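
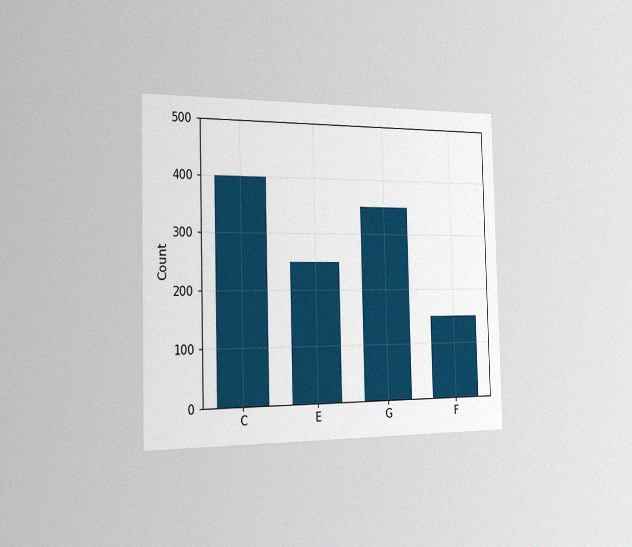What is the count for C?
400

The chart is viewed slightly from the left, with some photo noise. Reading along the chart's y-axis, the C bar reaches 400.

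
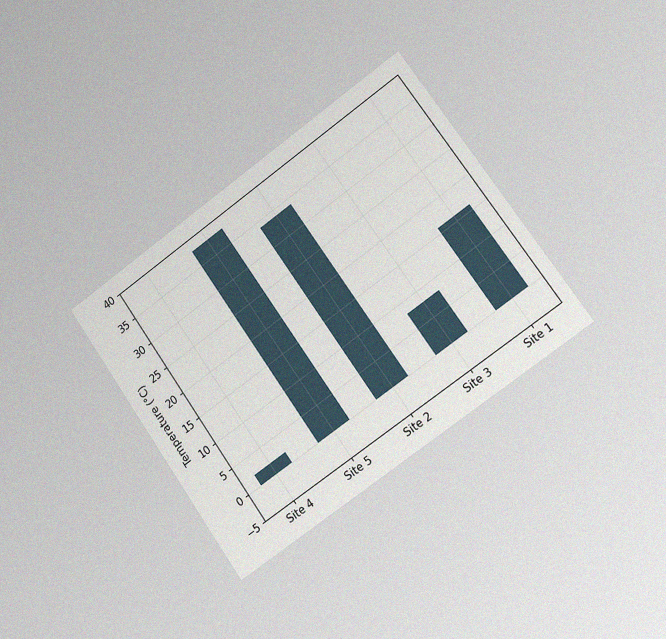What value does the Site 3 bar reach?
The chart is tilted about 35° counter-clockwise and viewed slightly from the right, with some photo noise. Reading along the chart's y-axis, the Site 3 bar reaches 8°C.

8°C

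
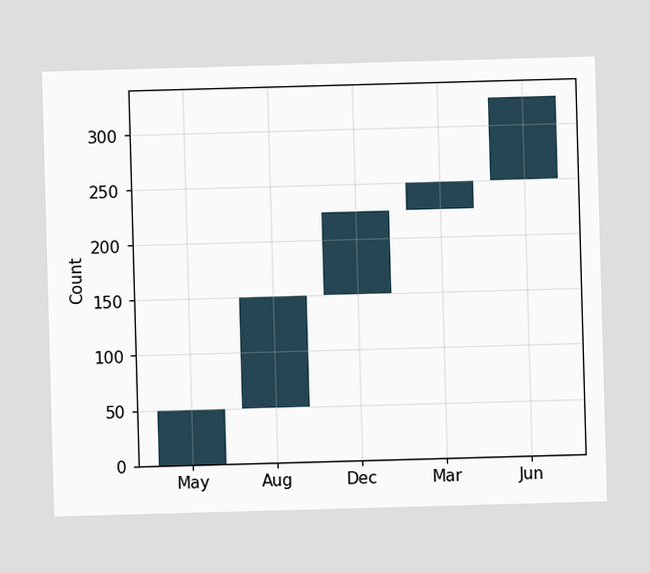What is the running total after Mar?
After Mar the running total reaches 250.

250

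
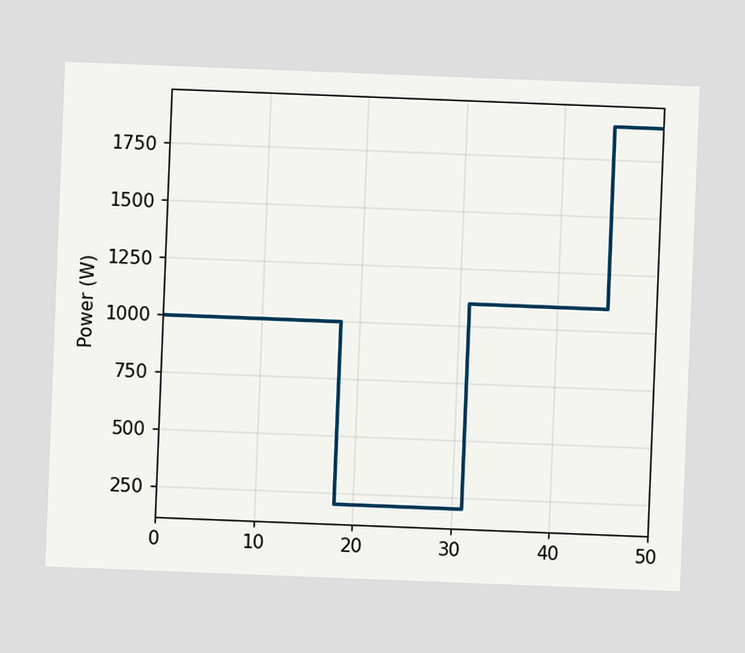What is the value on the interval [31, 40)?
The chart is tilted about 2° clockwise. On [31, 40) the step sits at 1100W.

1100W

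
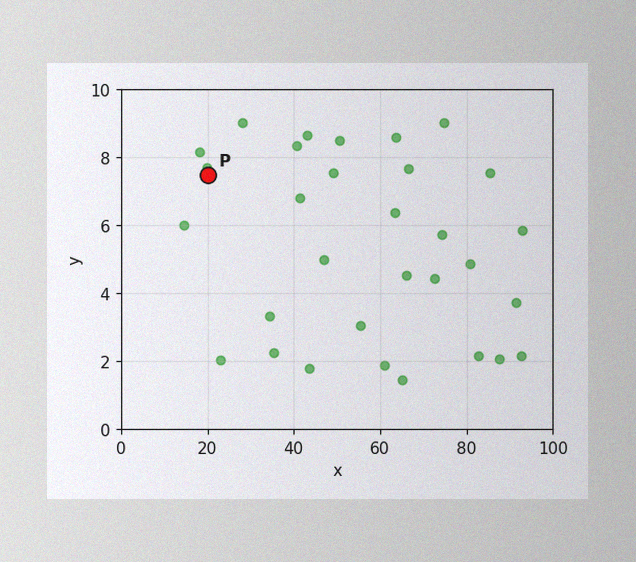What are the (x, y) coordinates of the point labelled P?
(20, 7.5)

The image has some photo noise and uneven lighting. Following the gridlines from P to each axis, P sits at (20, 7.5).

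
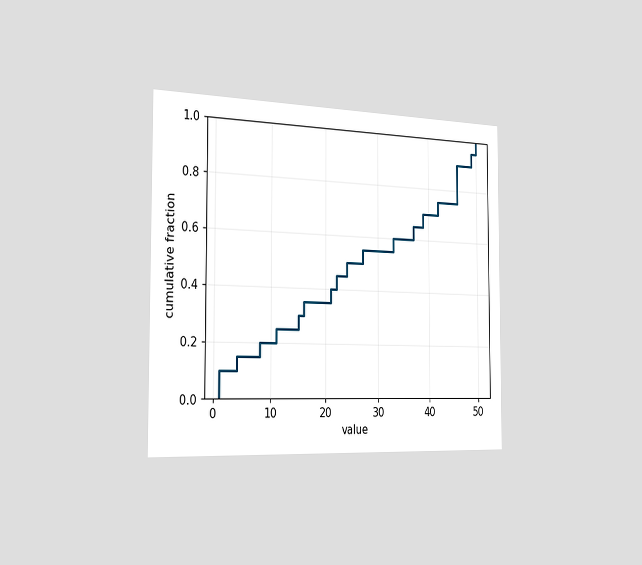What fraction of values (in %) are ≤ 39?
70%

The chart is viewed slightly from the left. At x=39 the ECDF step is at 70%.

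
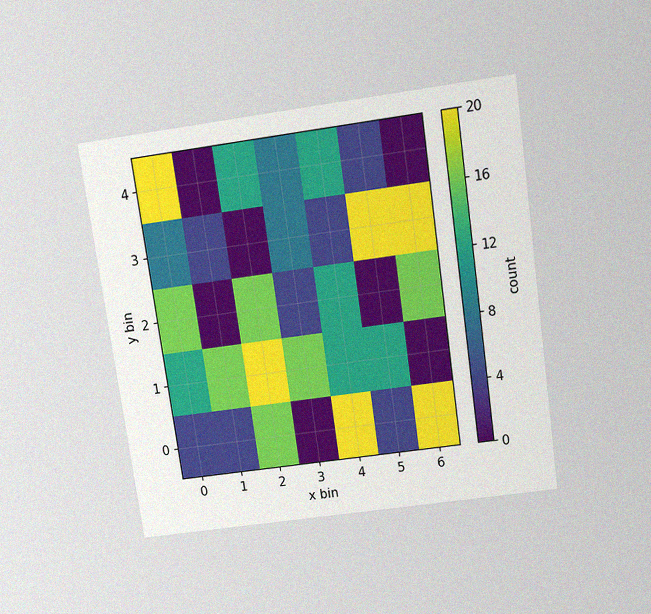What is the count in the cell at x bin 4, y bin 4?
The chart is tilted about 8° counter-clockwise and viewed slightly from above, with some photo noise. Matching the cell (4, 4) against the colorbar gives 12.

12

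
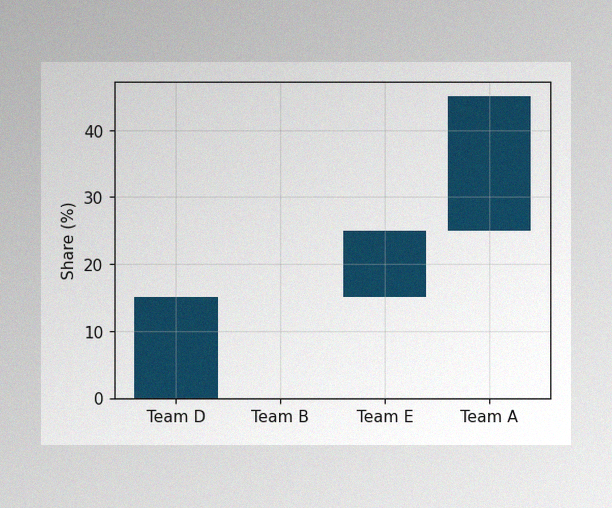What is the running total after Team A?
45%

The image has some photo noise and uneven lighting. After Team A the running total reaches 45%.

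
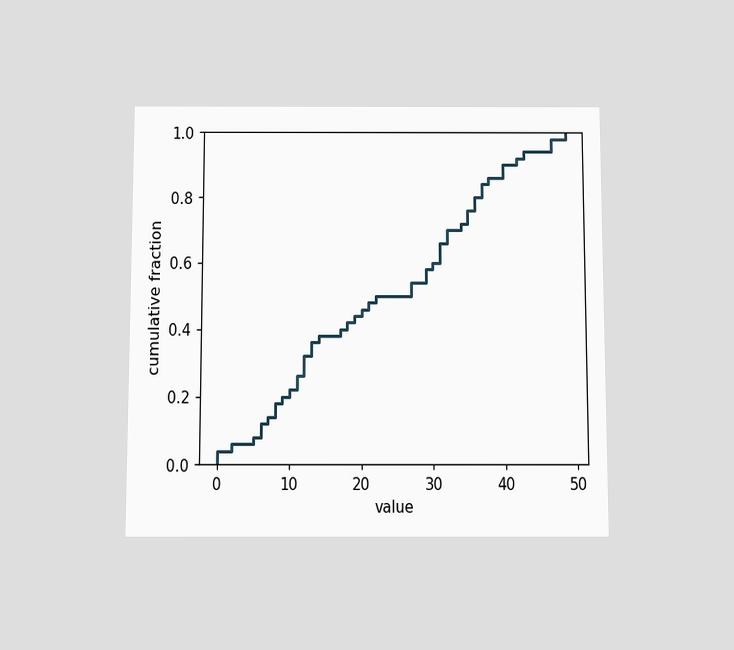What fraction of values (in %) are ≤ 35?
76%

The chart is viewed slightly from below. At x=35 the ECDF step is at 76%.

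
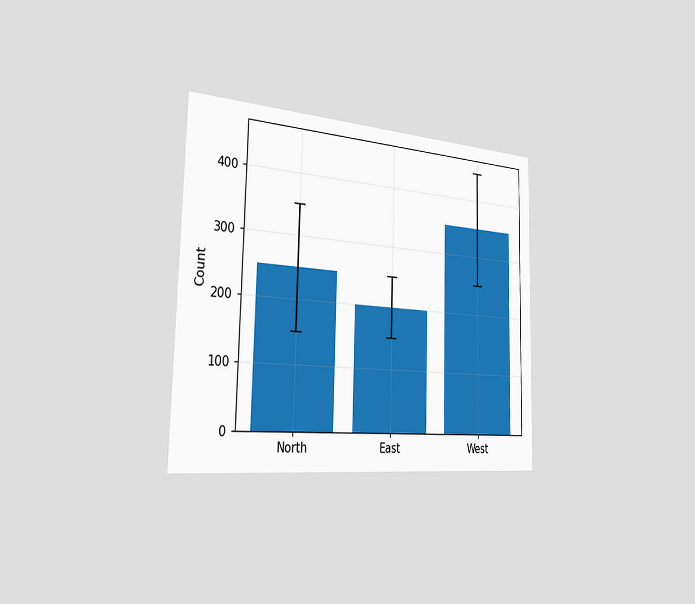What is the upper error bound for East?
250

The chart is viewed slightly from the left. The East bar's upper whisker reaches 250.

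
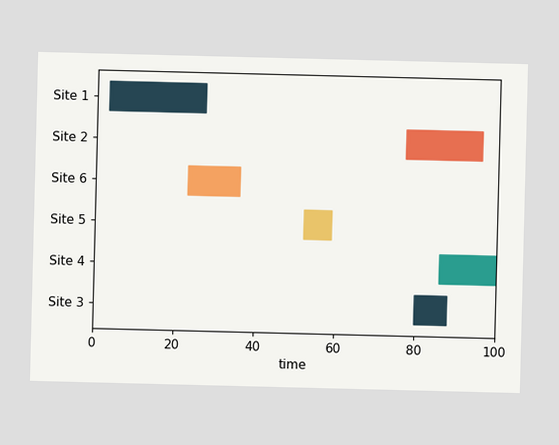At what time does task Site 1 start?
The Site 1 bar begins at t=3.

3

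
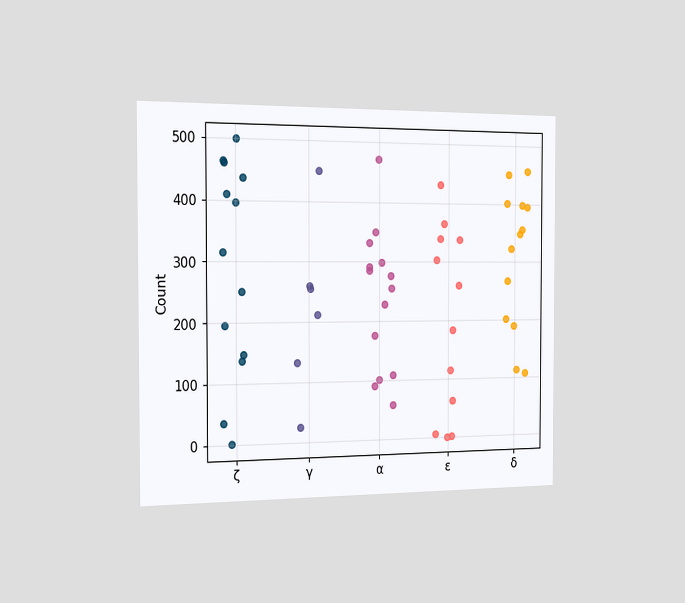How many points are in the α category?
The chart is viewed slightly from the left. Counting the markers in the α column gives 14.

14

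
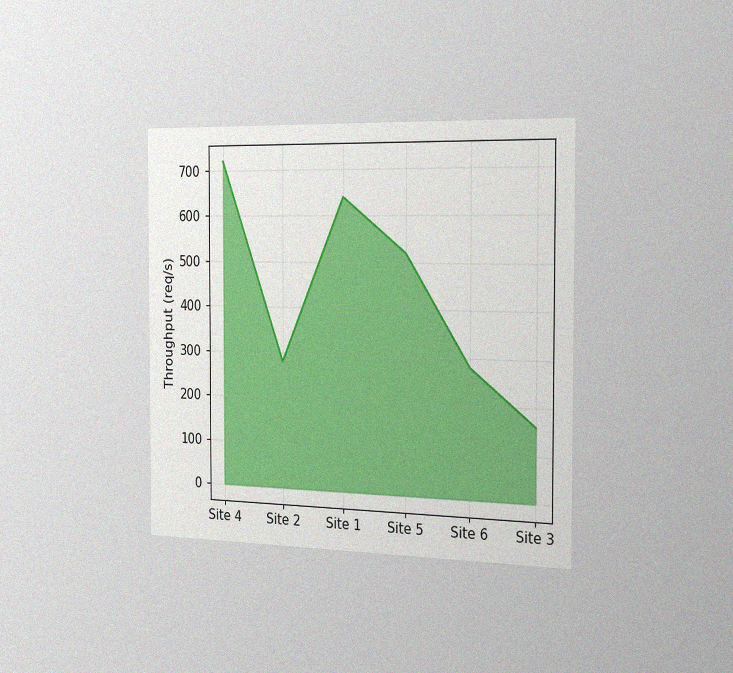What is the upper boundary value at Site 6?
280req/s

The chart is viewed slightly from the right, with some photo noise. At Site 6 the upper boundary is at 280req/s.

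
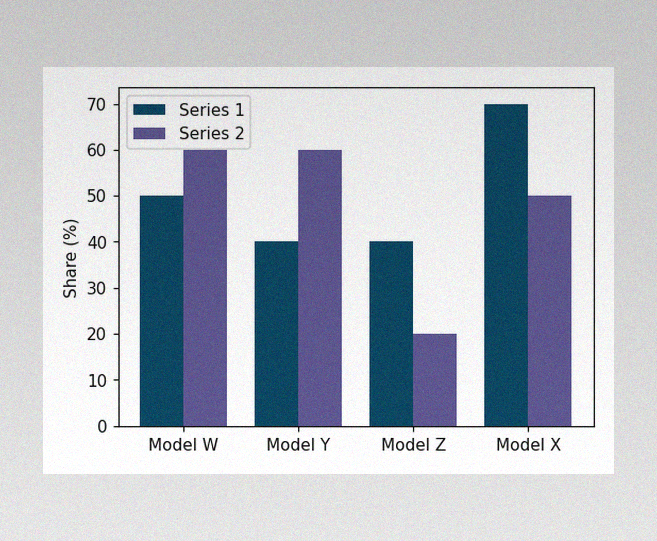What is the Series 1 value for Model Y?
40%

The image has some photo noise and uneven lighting. The Series 1 bar at Model Y reaches 40% on the y-axis.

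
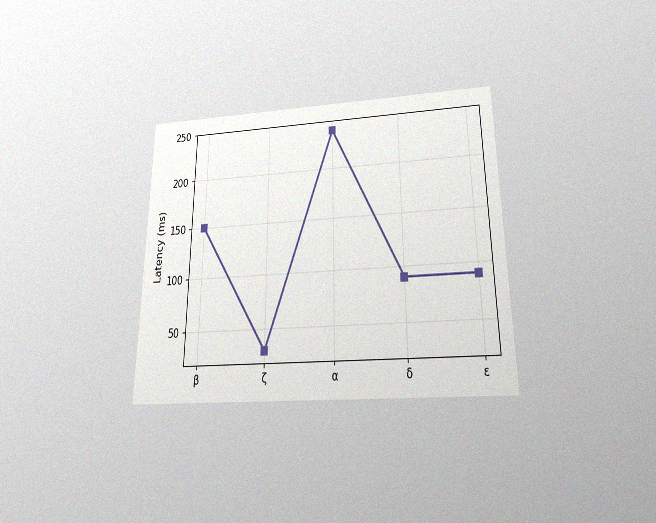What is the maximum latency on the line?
240ms

The chart is viewed slightly from below, with some photo noise. The highest point is at α, and reading across to the y-axis gives 240ms.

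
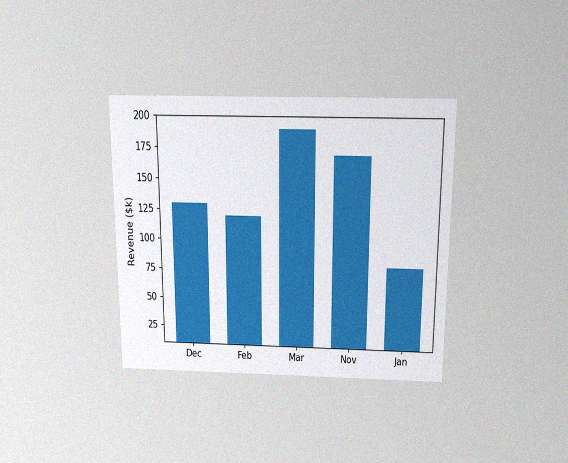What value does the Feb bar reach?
The chart is viewed slightly from above, with some photo noise. Reading along the chart's y-axis, the Feb bar reaches $120k.

$120k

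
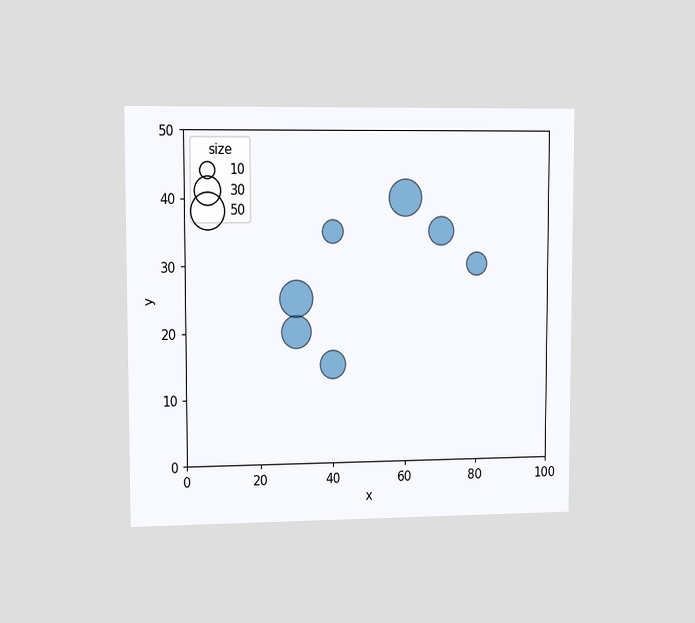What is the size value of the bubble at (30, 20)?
40

The chart is viewed slightly from the left. Matching the bubble at (30, 20) against the size legend gives 40.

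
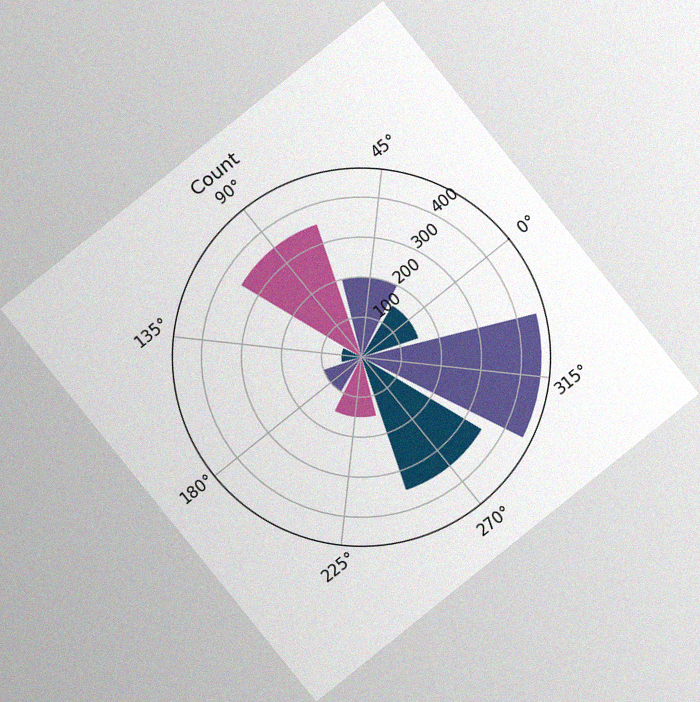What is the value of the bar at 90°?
The chart is tilted about 39° counter-clockwise, with some photo noise. The bar at 90° reaches 350 on the radial axis.

350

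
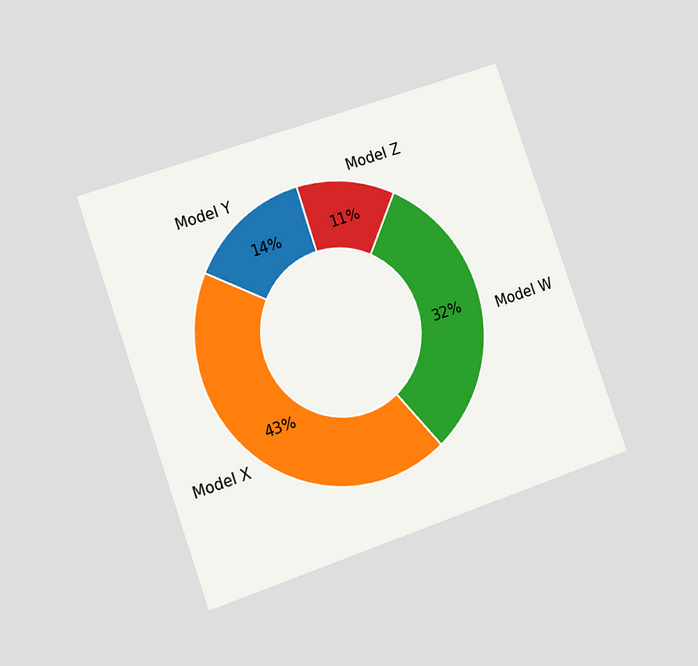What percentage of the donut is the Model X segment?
43%

The chart is tilted about 19° counter-clockwise and viewed slightly from the left. The Model X segment takes up 43% of the ring.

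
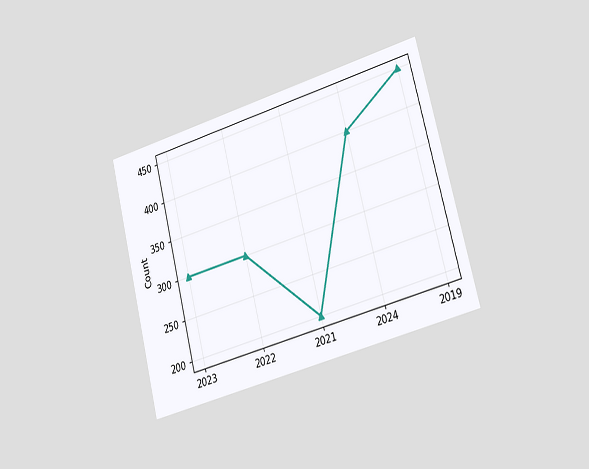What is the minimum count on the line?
The chart is tilted about 15° counter-clockwise and viewed slightly from the right. The lowest point is at 2021, and reading across to the y-axis gives 200.

200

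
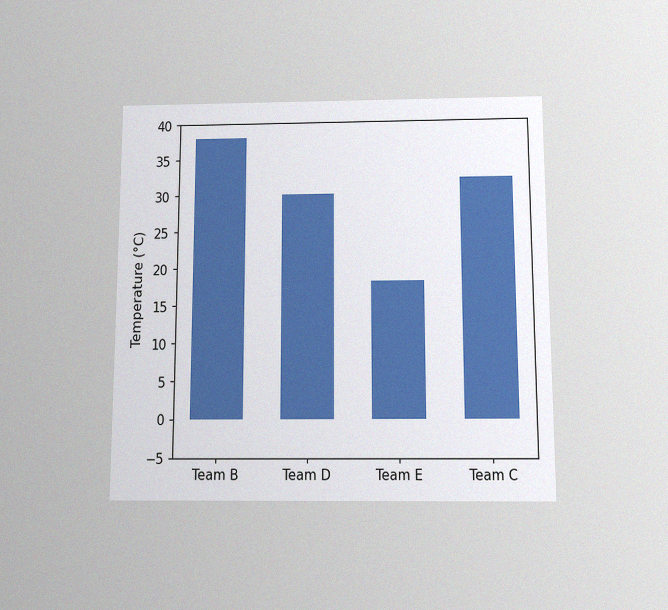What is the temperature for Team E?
18°C

The chart is viewed slightly from below, with some photo noise. Reading along the chart's y-axis, the Team E bar reaches 18°C.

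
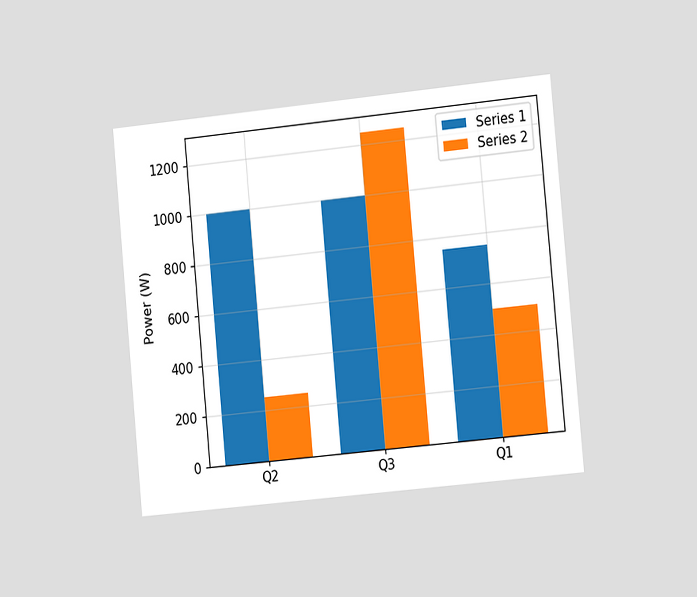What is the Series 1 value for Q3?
The chart is tilted about 5° counter-clockwise and viewed slightly from the right. The Series 1 bar at Q3 reaches 1000W on the y-axis.

1000W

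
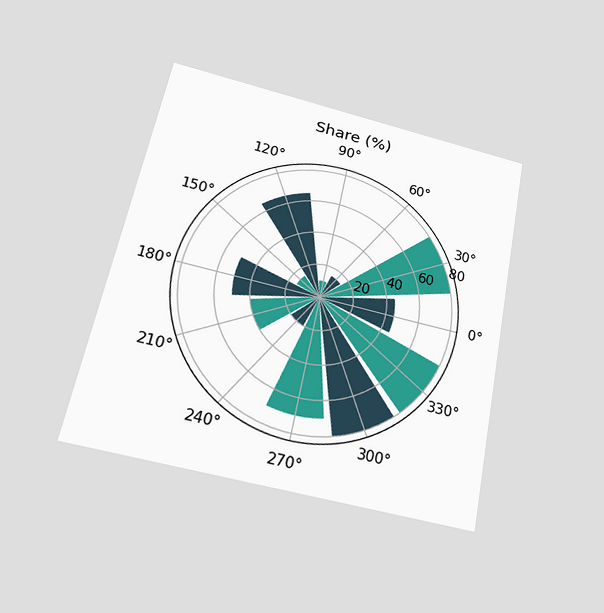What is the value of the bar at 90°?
10%

The chart is tilted about 12° clockwise and viewed slightly from below. The bar at 90° reaches 10% on the radial axis.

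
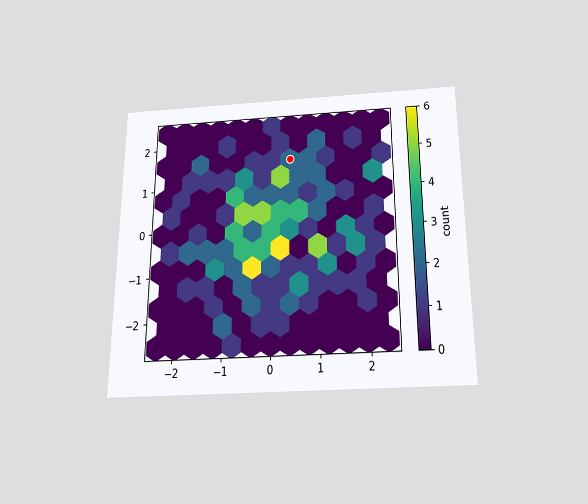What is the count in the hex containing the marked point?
The chart is viewed slightly from below. The marked hex reads 2 on the colorbar.

2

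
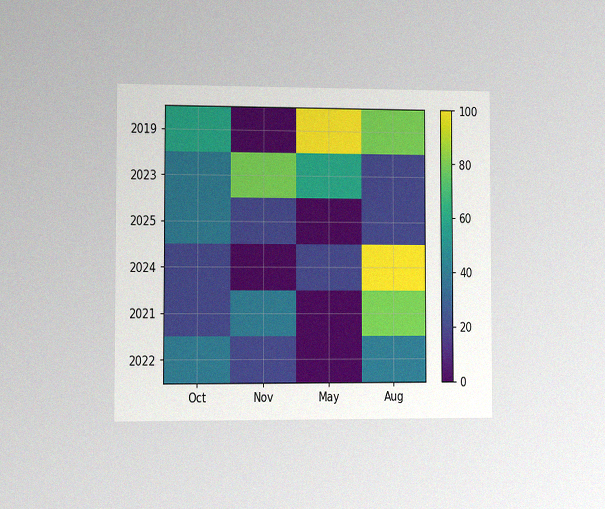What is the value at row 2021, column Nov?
The chart is viewed slightly from the left, with some photo noise. Matching cell (2021, Nov) against the colorbar gives 40.

40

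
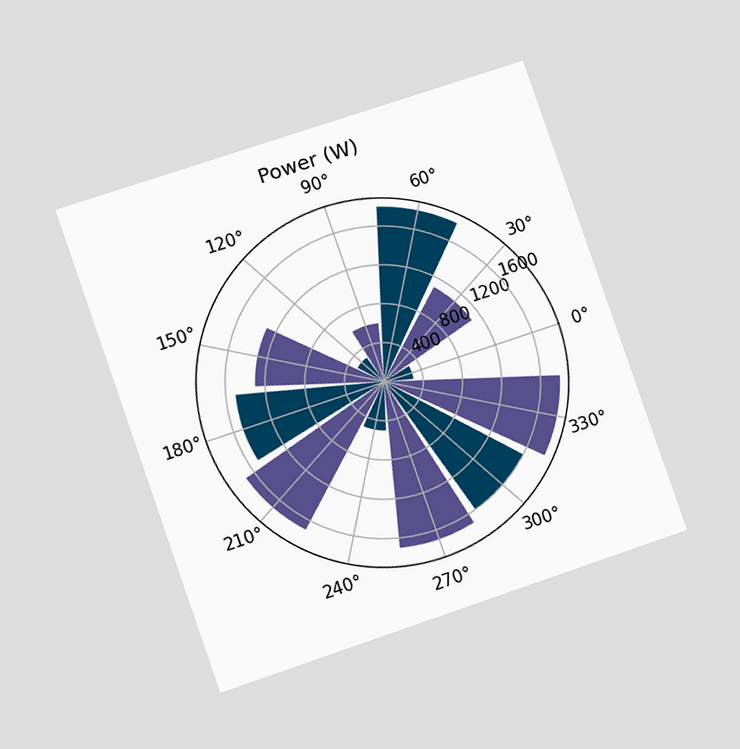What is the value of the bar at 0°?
The chart is tilted about 19° counter-clockwise and viewed at a slight angle. The bar at 0° reaches 300W on the radial axis.

300W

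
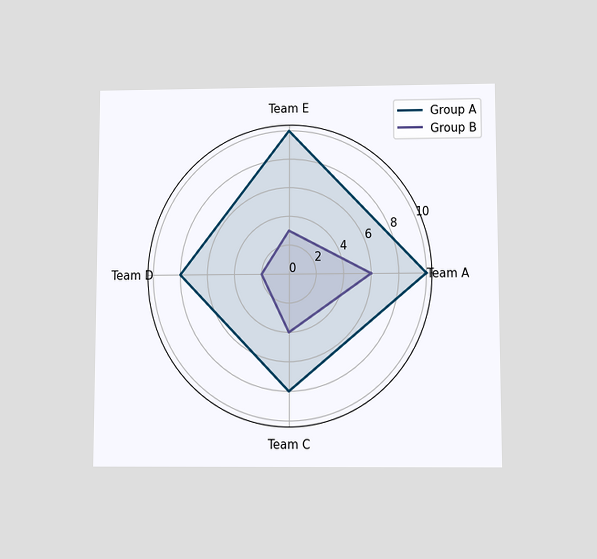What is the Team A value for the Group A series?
The chart is viewed slightly from below. On the Team A axis, Group A reaches 10.

10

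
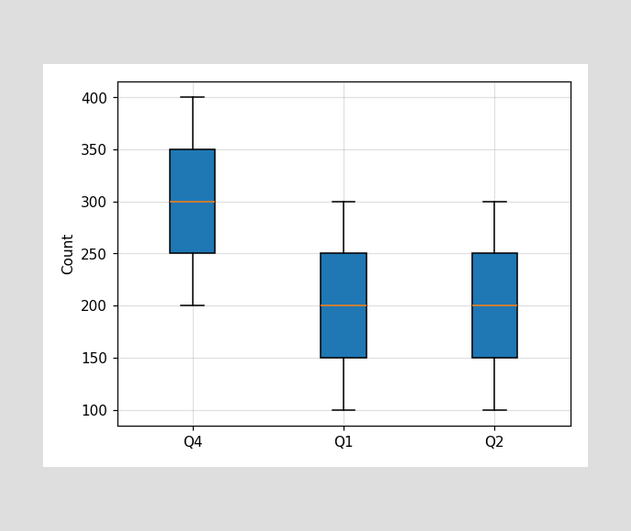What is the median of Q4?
The median line in the Q4 box sits at 300.

300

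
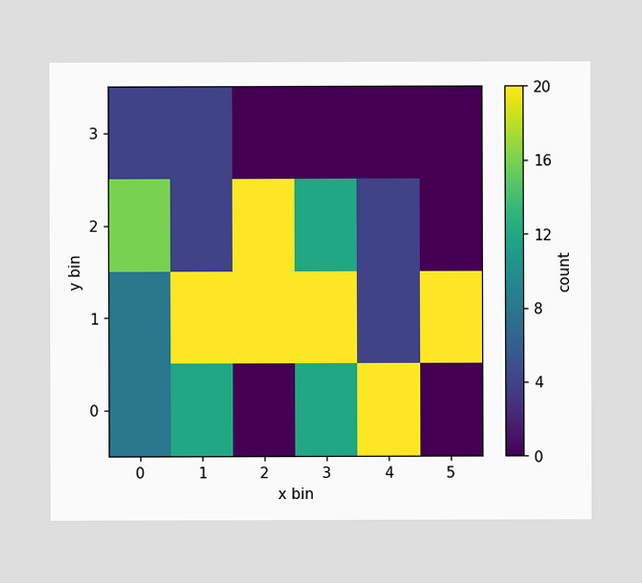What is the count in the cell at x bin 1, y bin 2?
4

Matching the cell (1, 2) against the colorbar gives 4.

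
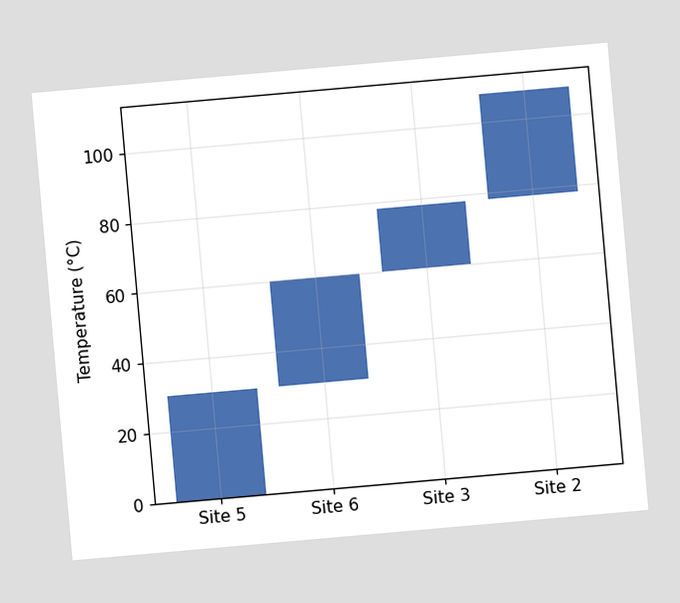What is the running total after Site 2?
108°C

The chart is tilted about 5° counter-clockwise. After Site 2 the running total reaches 108°C.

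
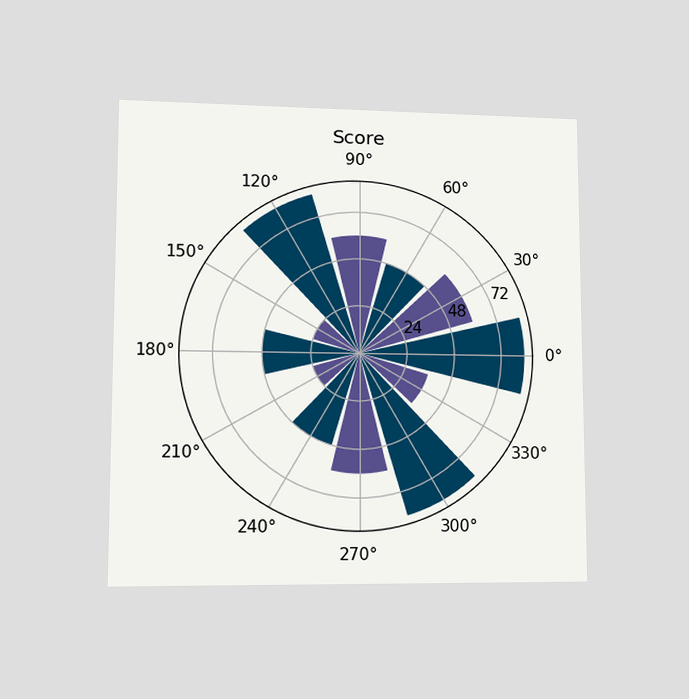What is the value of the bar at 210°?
The chart is viewed at a slight angle. The bar at 210° reaches 24 on the radial axis.

24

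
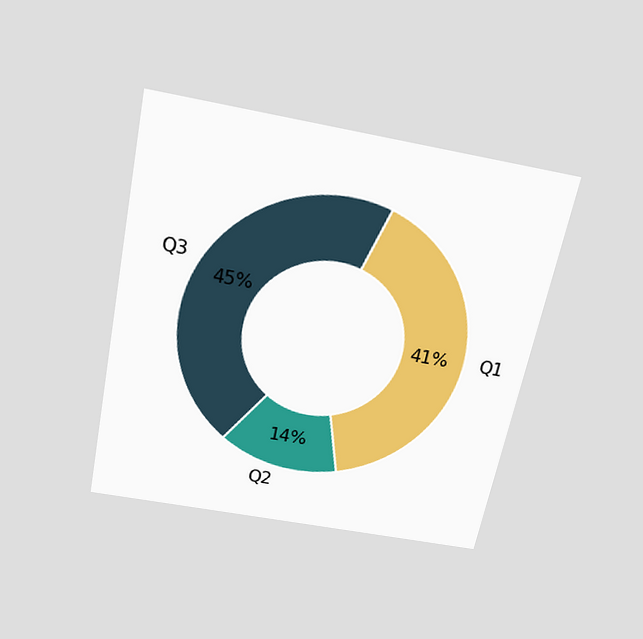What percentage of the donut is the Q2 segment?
14%

The chart is tilted about 11° clockwise and viewed slightly from above. The Q2 segment takes up 14% of the ring.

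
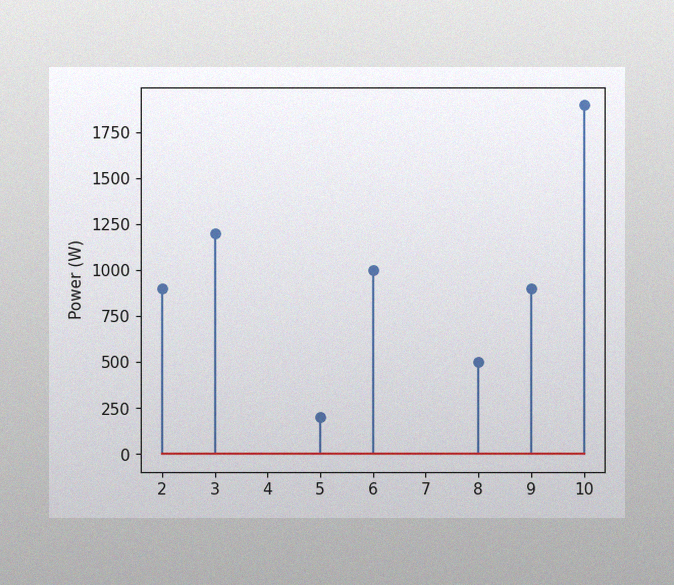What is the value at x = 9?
The image has some photo noise and uneven lighting. The stem at x=9 reaches 900W.

900W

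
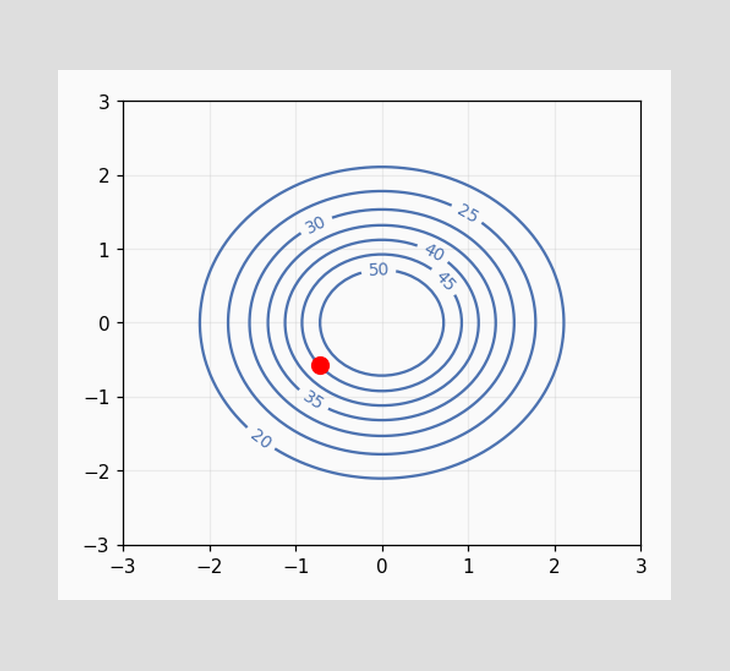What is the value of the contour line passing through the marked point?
The marked point sits on the contour labelled 45.

45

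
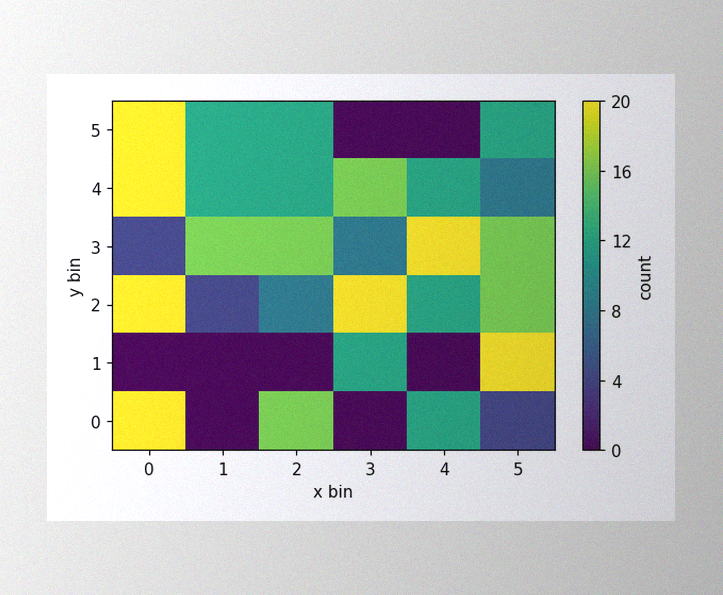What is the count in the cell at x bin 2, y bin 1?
The image has some photo noise and uneven lighting. Matching the cell (2, 1) against the colorbar gives 0.

0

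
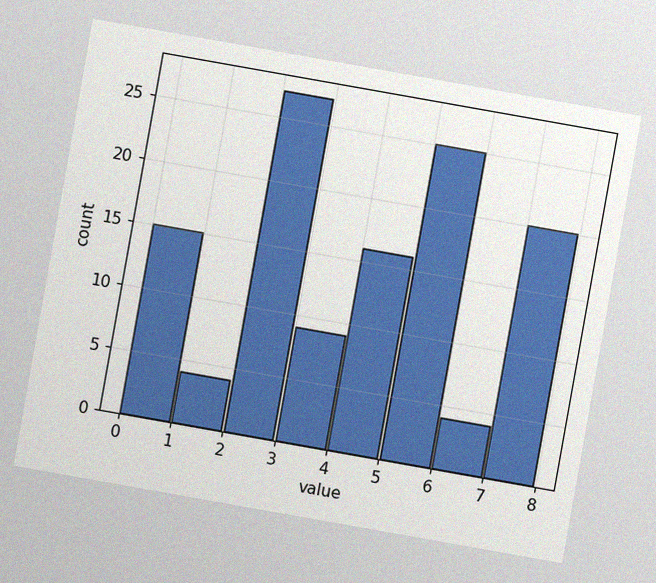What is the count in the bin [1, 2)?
4

The chart is tilted about 10° clockwise, with some photo noise. The [1, 2) bin has height 4.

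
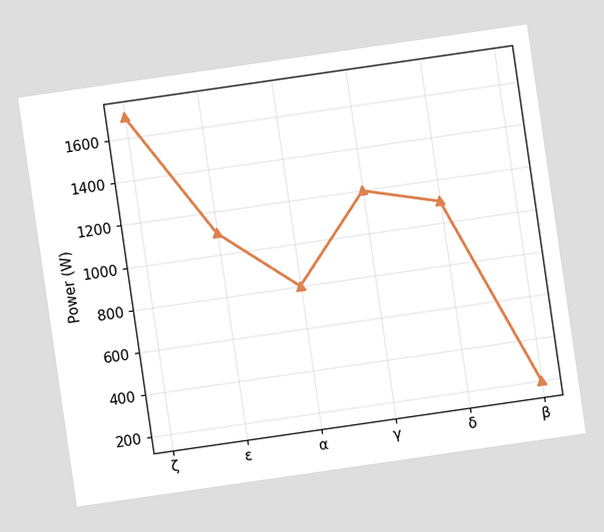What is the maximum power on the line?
The chart is tilted about 8° counter-clockwise. The highest point is at ζ, and reading across to the y-axis gives 1700W.

1700W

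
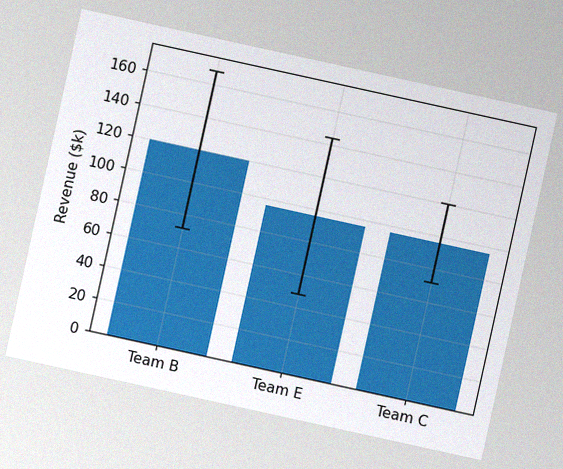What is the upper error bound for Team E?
$144k

The chart is tilted about 12° clockwise, with some photo noise. The Team E bar's upper whisker reaches $144k.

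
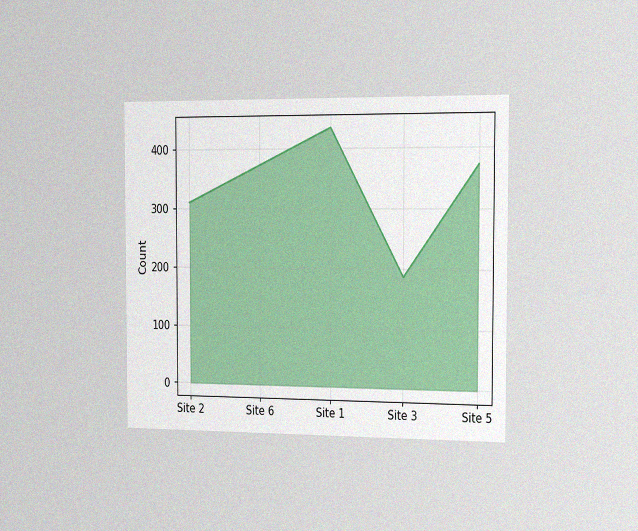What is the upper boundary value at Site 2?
The chart is viewed slightly from the right, with some photo noise. At Site 2 the upper boundary is at 310.

310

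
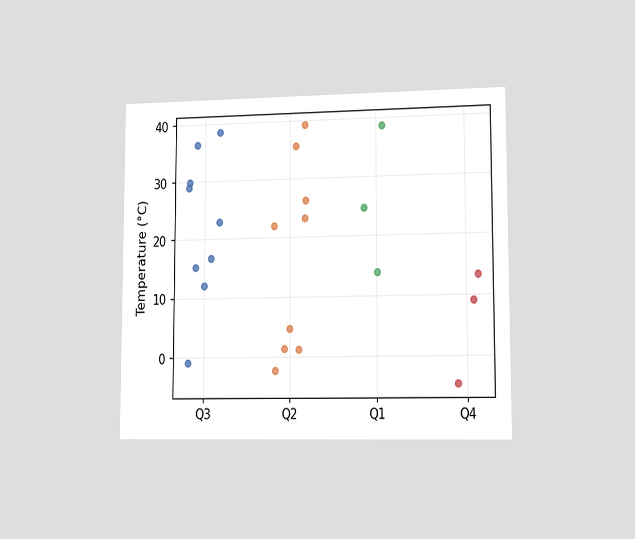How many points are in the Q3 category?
The chart is viewed slightly from the right. Counting the markers in the Q3 column gives 9.

9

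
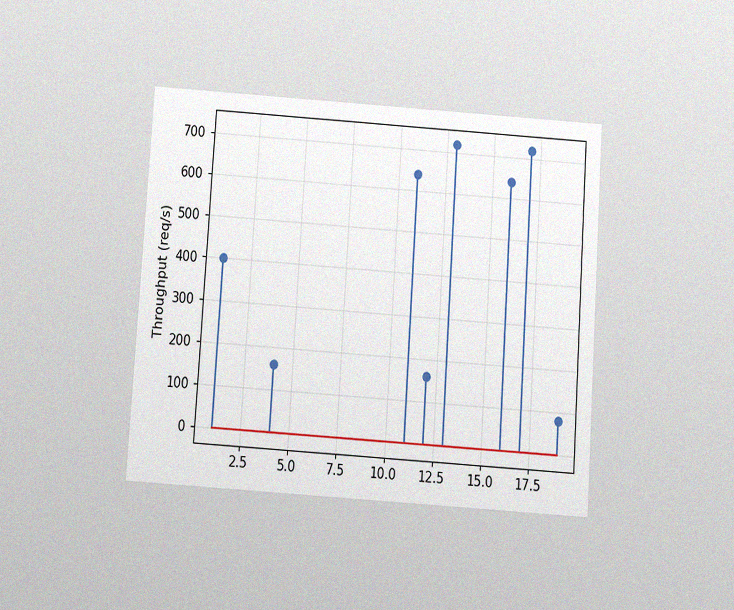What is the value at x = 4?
160req/s

The chart is tilted about 4° clockwise and viewed slightly from below, with some photo noise. The stem at x=4 reaches 160req/s.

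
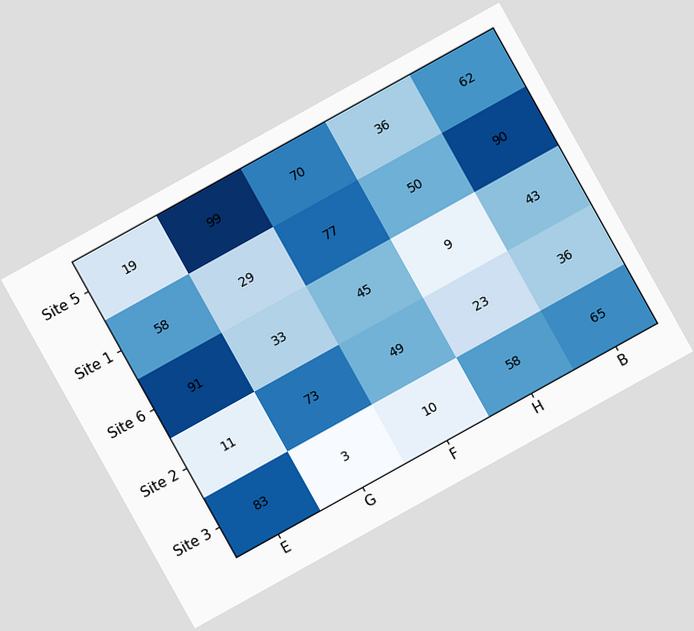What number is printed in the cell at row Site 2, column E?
11

The chart is tilted about 29° counter-clockwise. The (Site 2, E) cell reads 11.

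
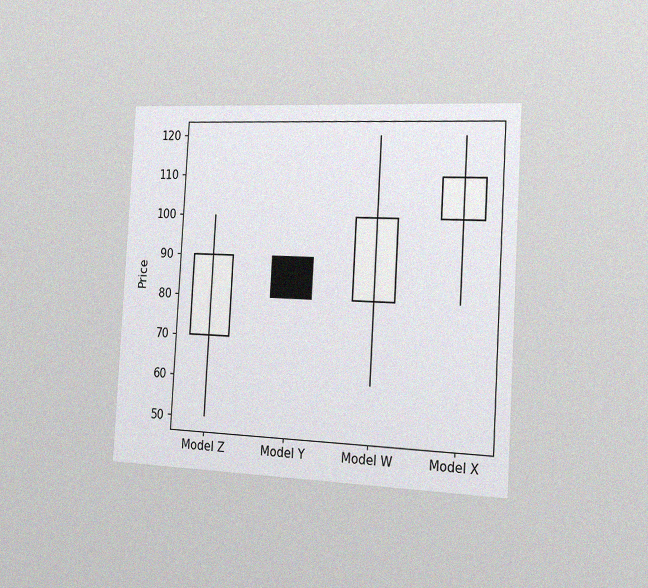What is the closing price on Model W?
The chart is tilted about 3° clockwise and viewed slightly from the right, with some photo noise. The Model W candle closes at 100.

100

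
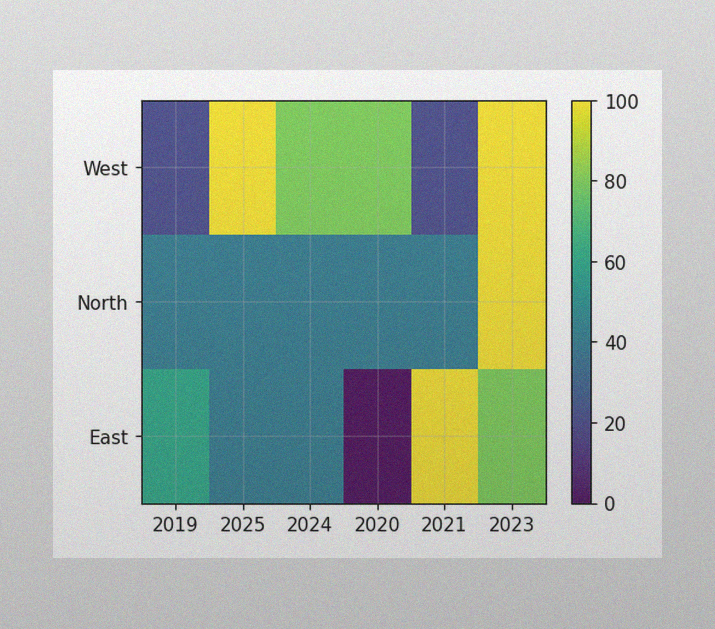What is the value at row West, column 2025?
The image has some photo noise and uneven lighting. Matching cell (West, 2025) against the colorbar gives 100.

100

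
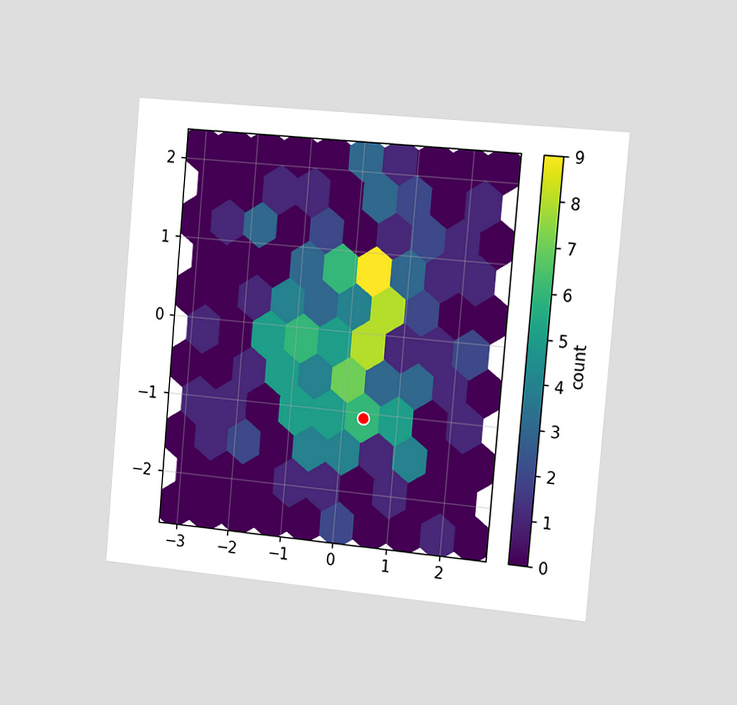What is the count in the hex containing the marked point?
6

The chart is tilted about 5° clockwise and viewed slightly from the right. The marked hex reads 6 on the colorbar.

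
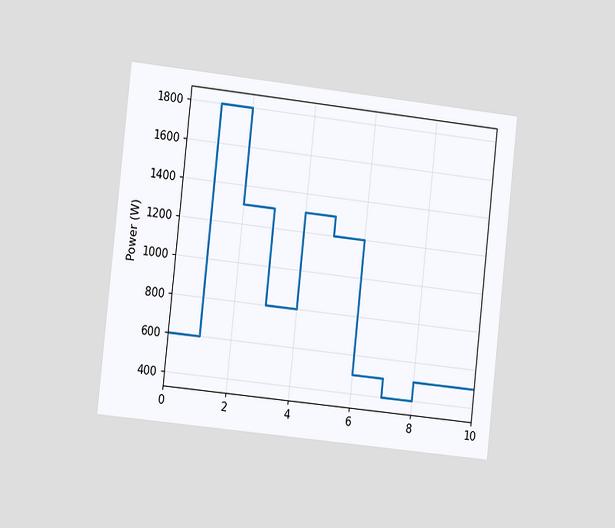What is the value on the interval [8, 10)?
The chart is tilted about 6° clockwise and viewed slightly from the left. On [8, 10) the step sits at 500W.

500W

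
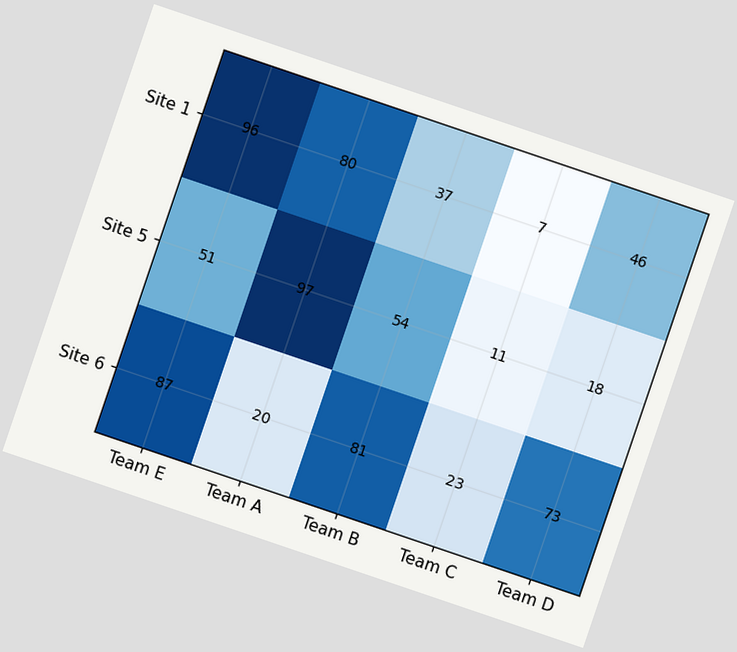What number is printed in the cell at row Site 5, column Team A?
97

The chart is tilted about 19° clockwise. The (Site 5, Team A) cell reads 97.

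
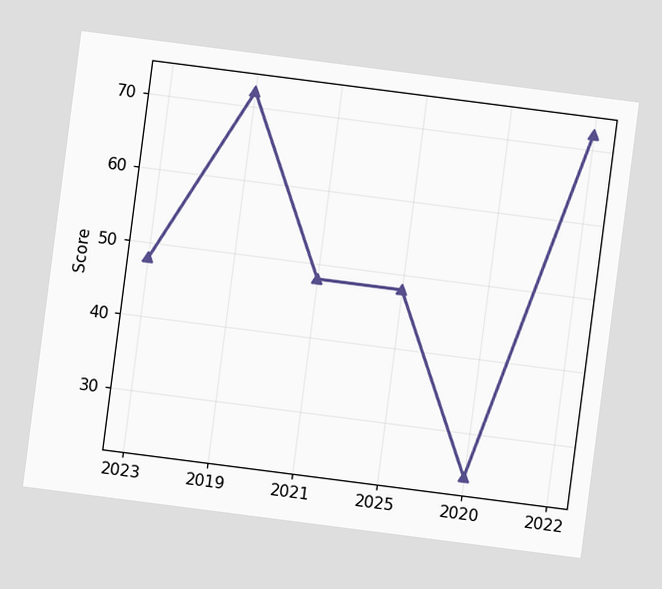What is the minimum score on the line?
The chart is tilted about 7° clockwise. The lowest point is at 2020, and reading across to the y-axis gives 24.

24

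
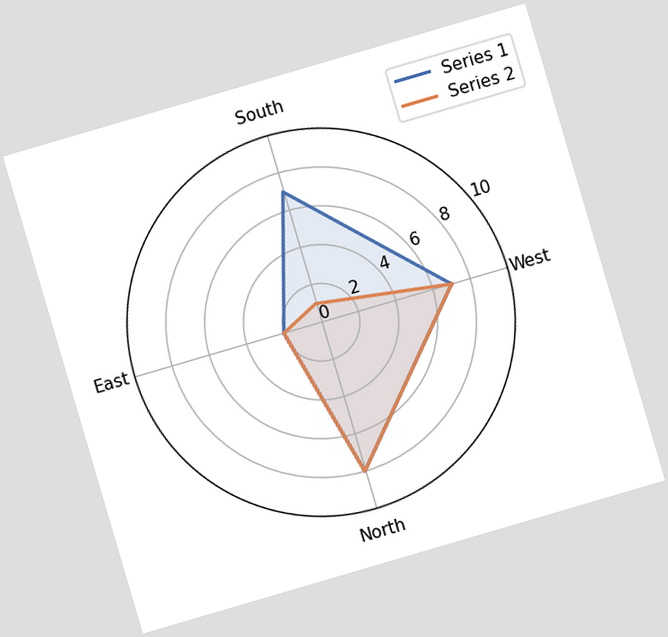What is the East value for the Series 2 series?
2

The chart is tilted about 16° counter-clockwise. On the East axis, Series 2 reaches 2.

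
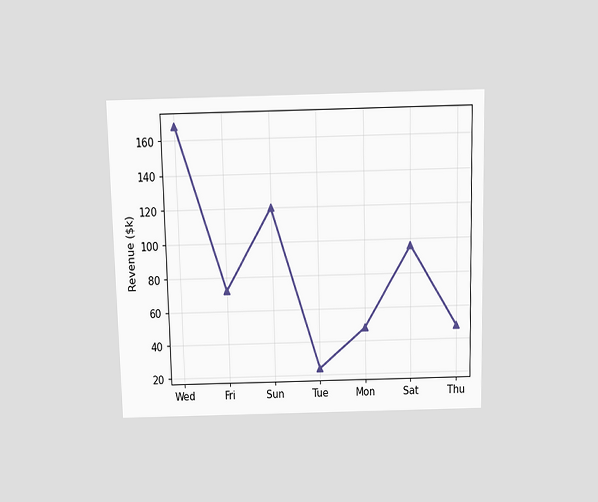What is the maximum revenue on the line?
The chart is viewed slightly from above. The highest point is at Wed, and reading across to the y-axis gives $168k.

$168k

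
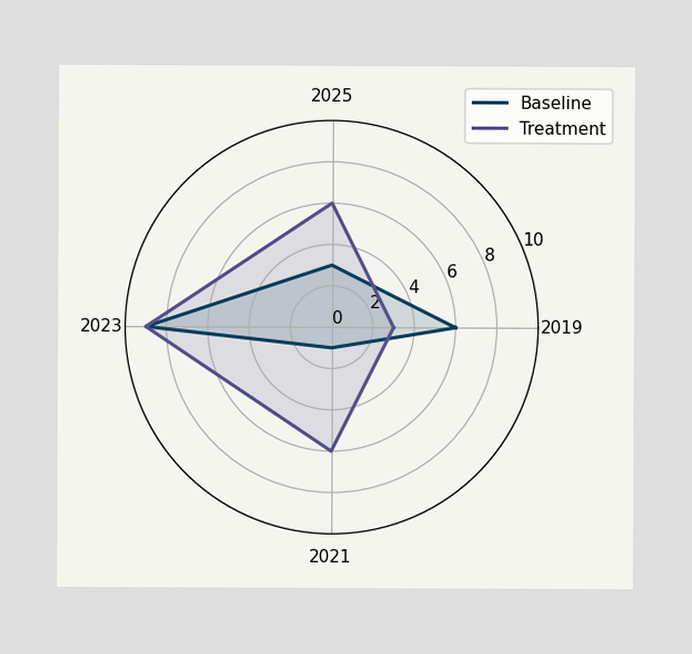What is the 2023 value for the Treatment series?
On the 2023 axis, Treatment reaches 9.

9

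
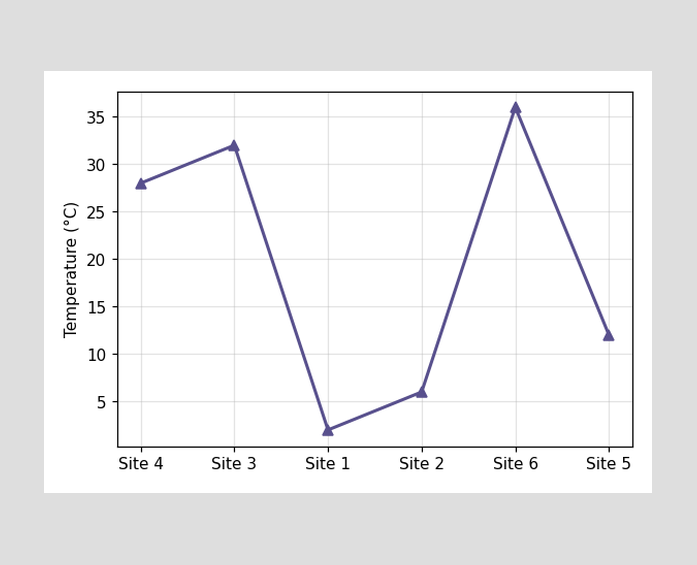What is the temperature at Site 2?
6°C

At Site 2, the line is at 6°C.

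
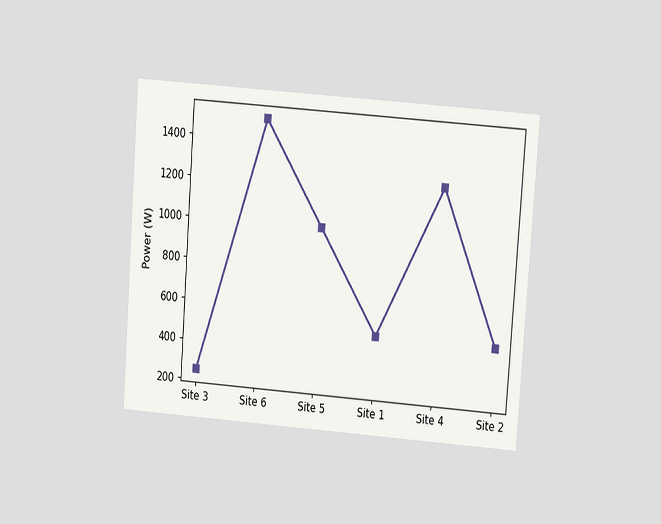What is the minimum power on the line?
The chart is tilted about 4° clockwise and viewed at a slight angle. The lowest point is at Site 3, and reading across to the y-axis gives 250W.

250W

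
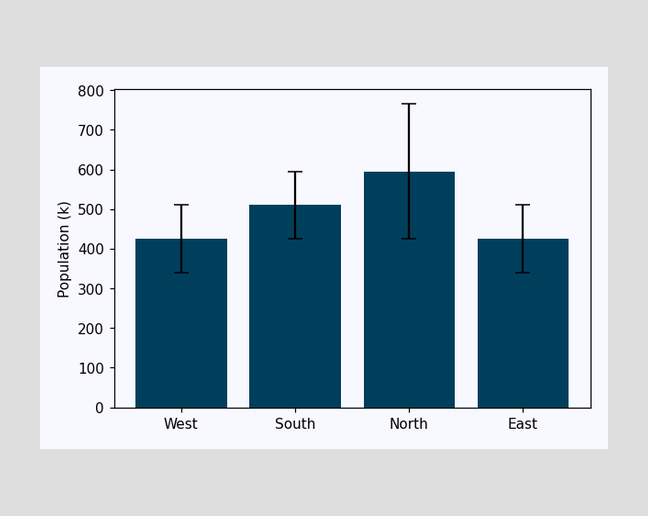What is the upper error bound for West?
The West bar's upper whisker reaches 510k.

510k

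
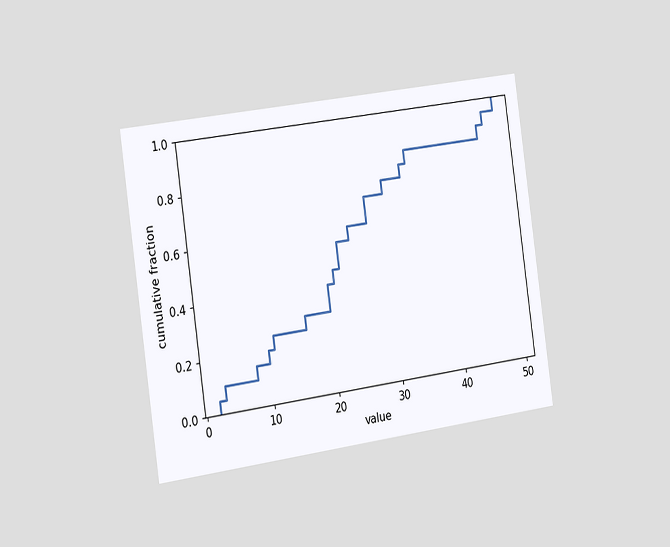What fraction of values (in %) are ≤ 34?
The chart is tilted about 8° counter-clockwise and viewed slightly from the left. At x=34 the ECDF step is at 85%.

85%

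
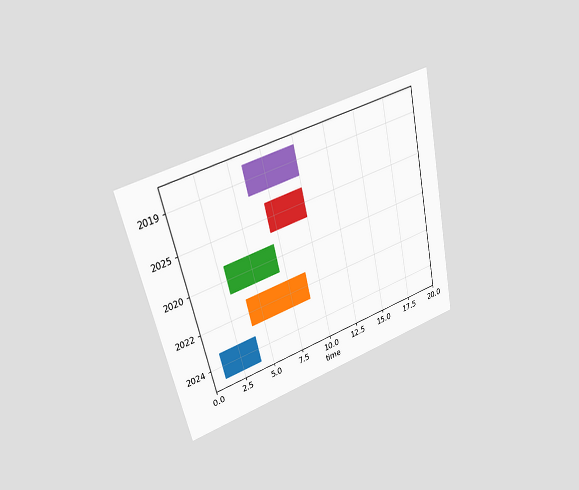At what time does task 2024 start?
1

The chart is tilted about 13° counter-clockwise and viewed at a slight angle. The 2024 bar begins at t=1.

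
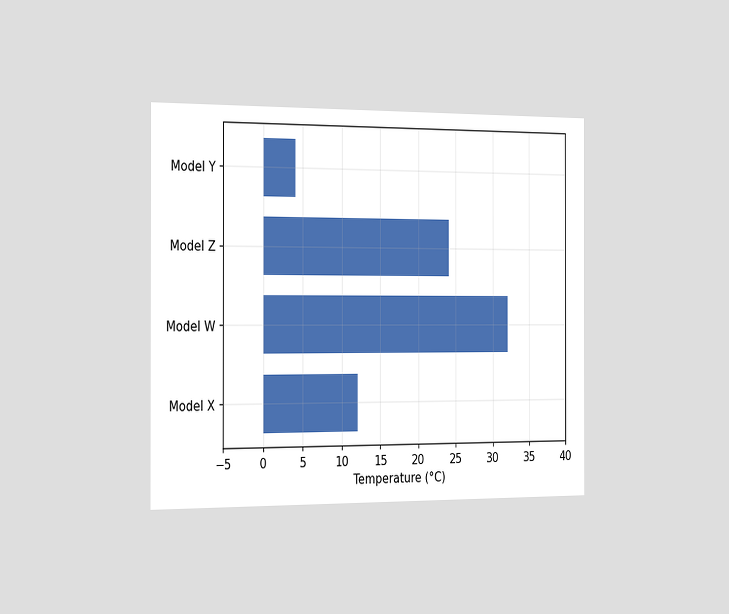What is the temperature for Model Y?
The chart is viewed slightly from the left. Reading along the chart's x-axis, the Model Y bar reaches 4°C.

4°C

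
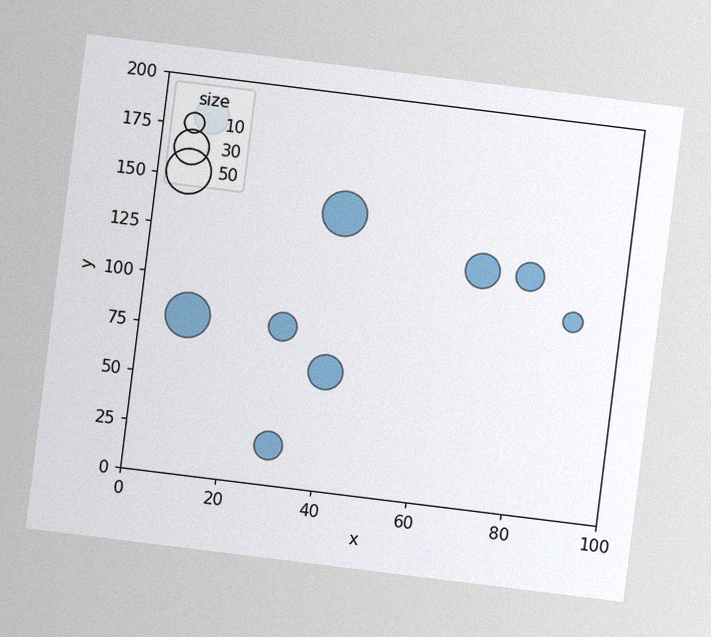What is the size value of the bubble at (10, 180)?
The chart is tilted about 7° clockwise, with some photo noise. Matching the bubble at (10, 180) against the size legend gives 30.

30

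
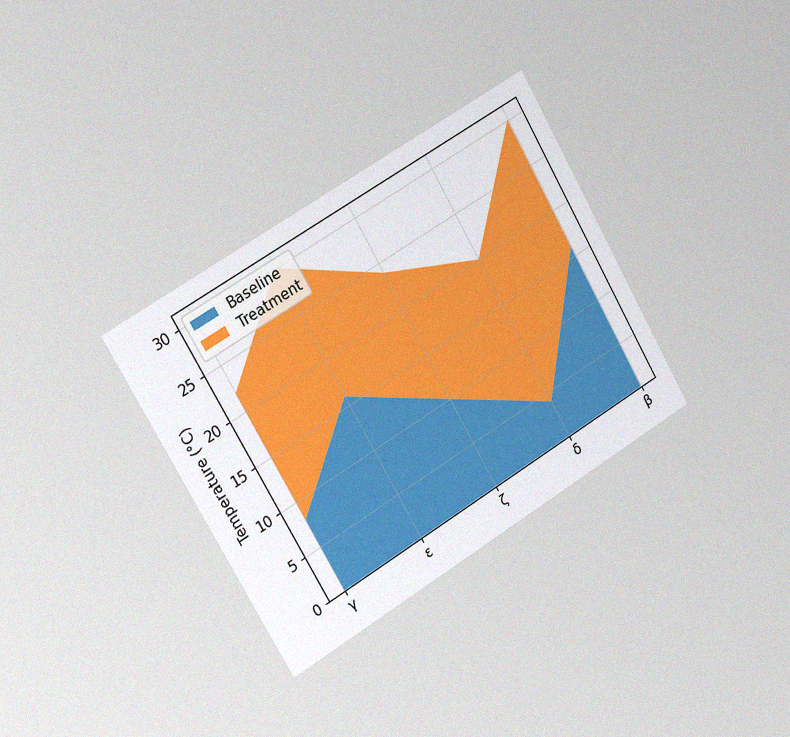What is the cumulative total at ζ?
The chart is tilted about 30° counter-clockwise and viewed slightly from the left, with some photo noise. The stacked total at ζ reaches 24°C.

24°C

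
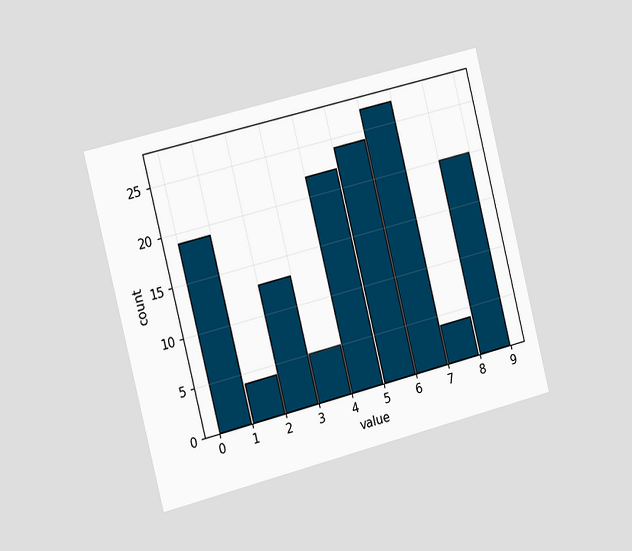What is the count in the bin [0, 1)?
The chart is tilted about 14° counter-clockwise and viewed slightly from the left. The [0, 1) bin has height 19.

19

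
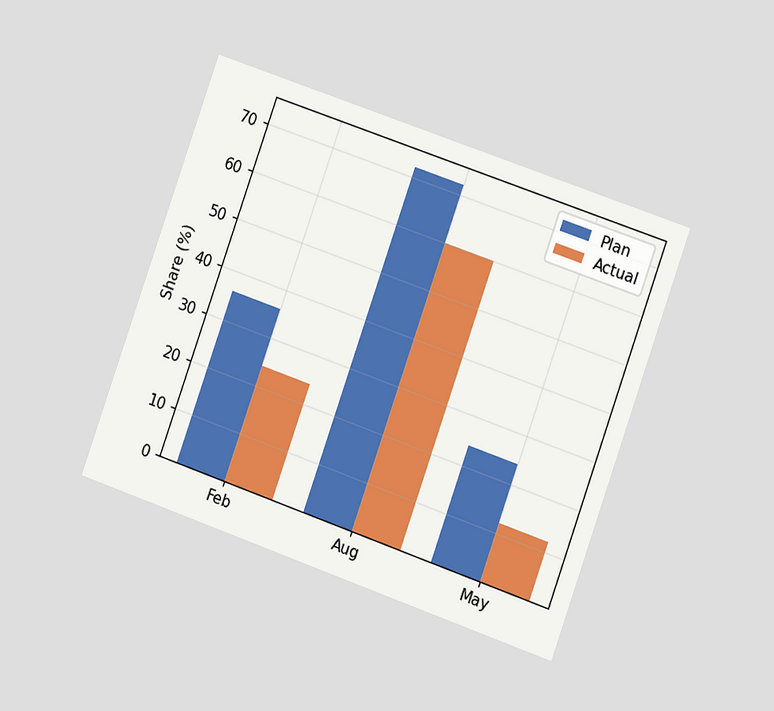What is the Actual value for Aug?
60%

The chart is tilted about 19° clockwise and viewed slightly from the right. The Actual bar at Aug reaches 60% on the y-axis.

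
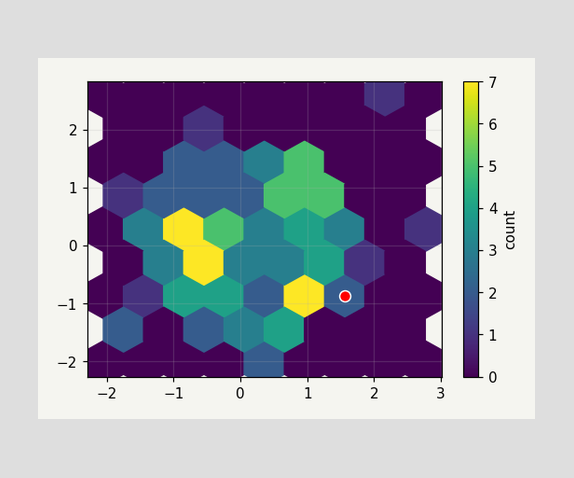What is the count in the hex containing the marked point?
2

The marked hex reads 2 on the colorbar.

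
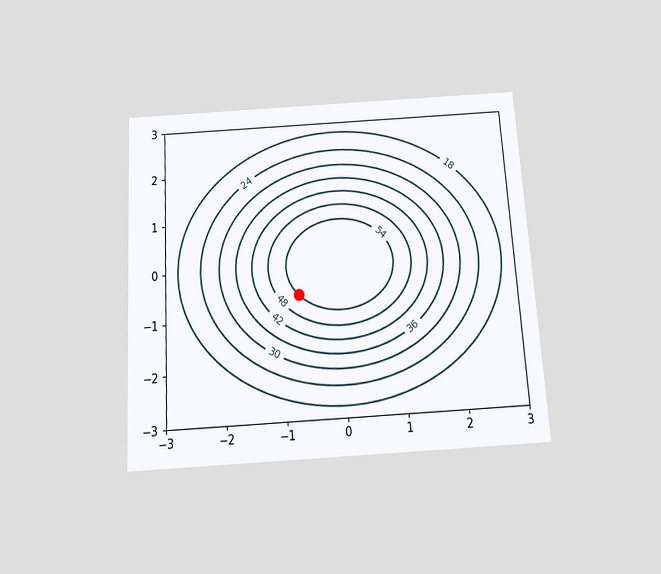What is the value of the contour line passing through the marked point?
54

The chart is tilted about 3° counter-clockwise and viewed slightly from below. The marked point sits on the contour labelled 54.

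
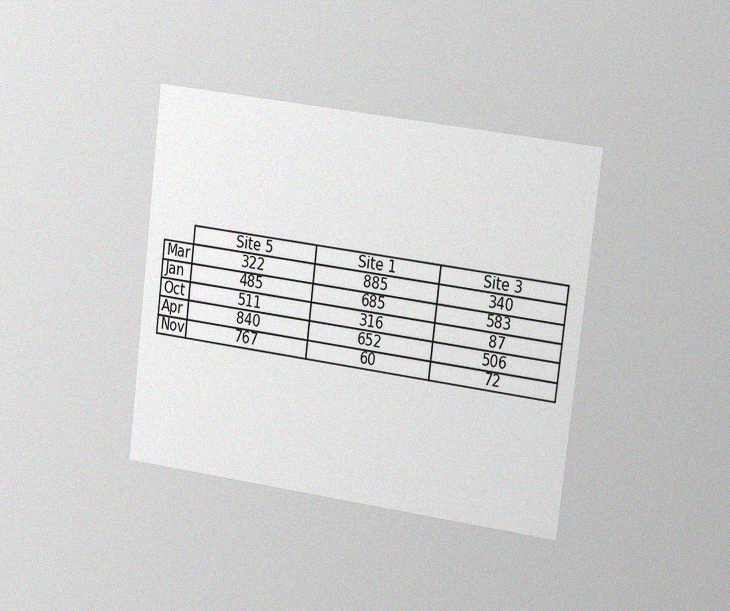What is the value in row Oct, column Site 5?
511

The chart is tilted about 7° clockwise and viewed slightly from the right, with some photo noise. The (Oct, Site 5) cell reads 511.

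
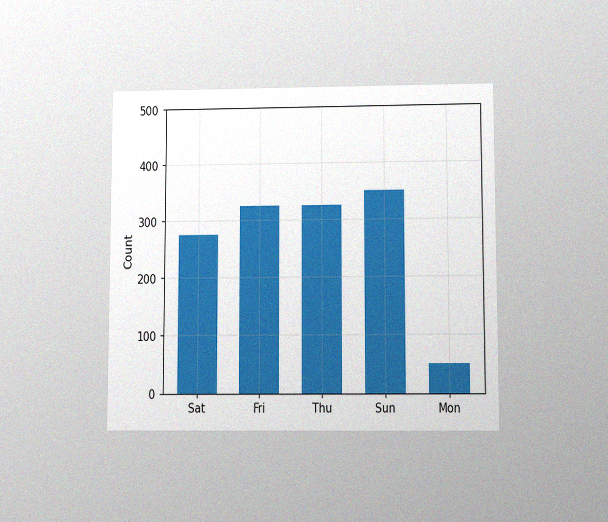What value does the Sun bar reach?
The chart is viewed slightly from below, with some photo noise. Reading along the chart's y-axis, the Sun bar reaches 350.

350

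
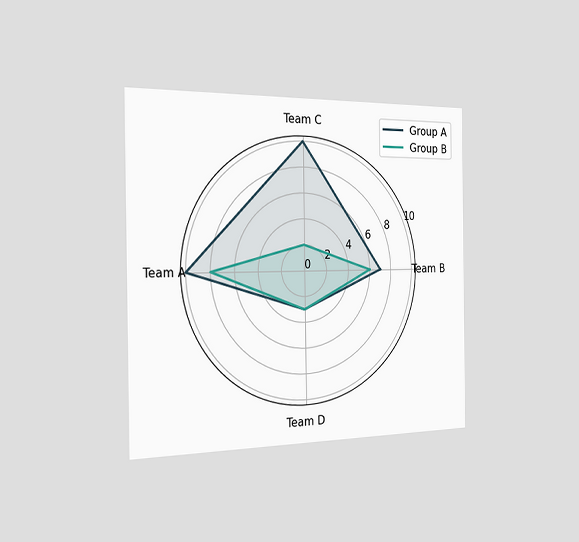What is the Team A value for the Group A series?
The chart is viewed slightly from the left. On the Team A axis, Group A reaches 10.

10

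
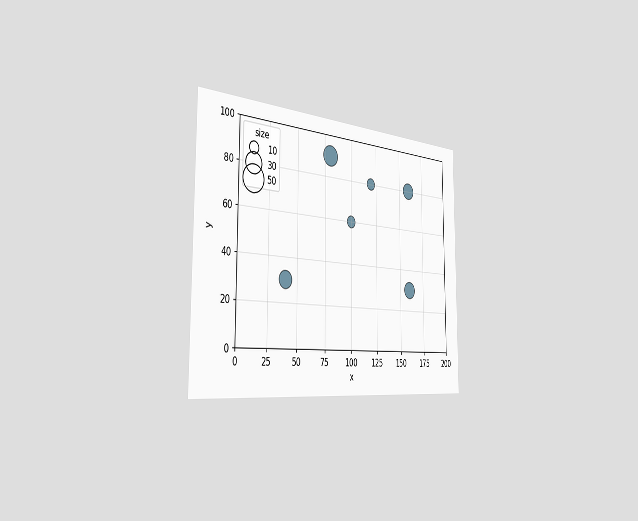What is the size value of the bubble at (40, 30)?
The chart is viewed slightly from the left. Matching the bubble at (40, 30) against the size legend gives 20.

20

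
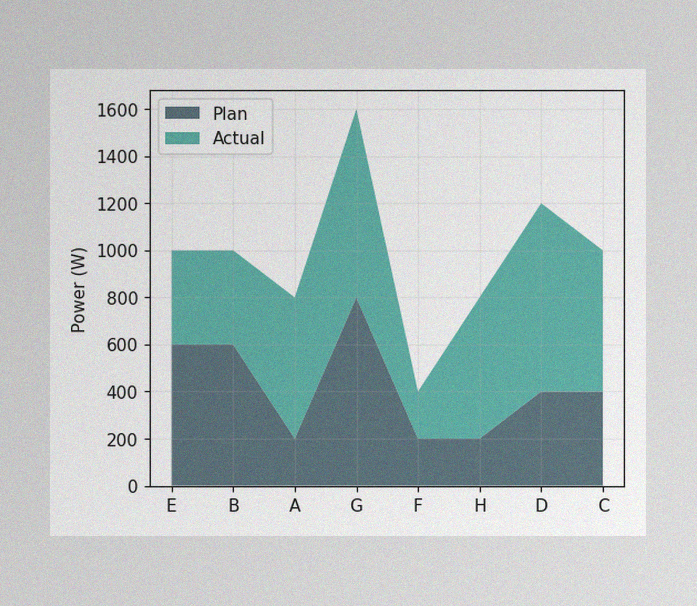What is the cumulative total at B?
1000W

The image has some photo noise and uneven lighting. The stacked total at B reaches 1000W.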